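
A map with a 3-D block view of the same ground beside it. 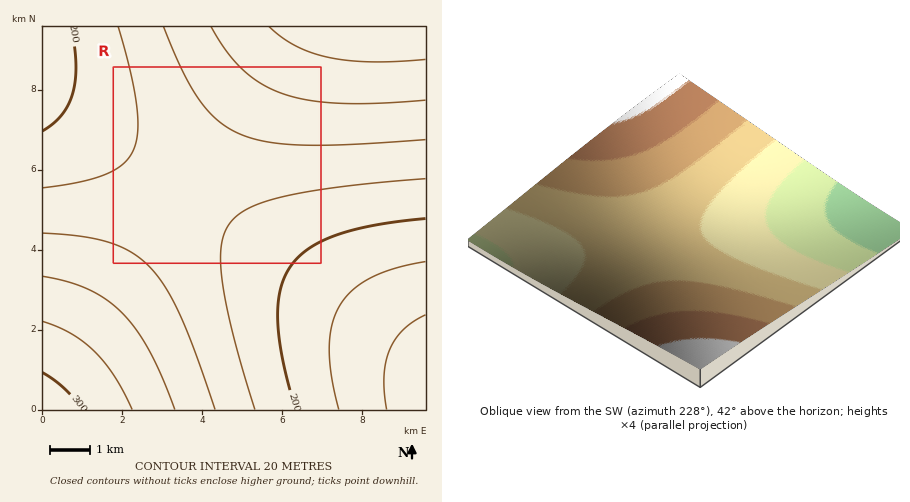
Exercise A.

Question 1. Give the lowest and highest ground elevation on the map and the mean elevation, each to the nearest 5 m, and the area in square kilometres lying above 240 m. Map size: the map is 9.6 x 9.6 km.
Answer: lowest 145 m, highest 310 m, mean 230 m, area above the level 31.6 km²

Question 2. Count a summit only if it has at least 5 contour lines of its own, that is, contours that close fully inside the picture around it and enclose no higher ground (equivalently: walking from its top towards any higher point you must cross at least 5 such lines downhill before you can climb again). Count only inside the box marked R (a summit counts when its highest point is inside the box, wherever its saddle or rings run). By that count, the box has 0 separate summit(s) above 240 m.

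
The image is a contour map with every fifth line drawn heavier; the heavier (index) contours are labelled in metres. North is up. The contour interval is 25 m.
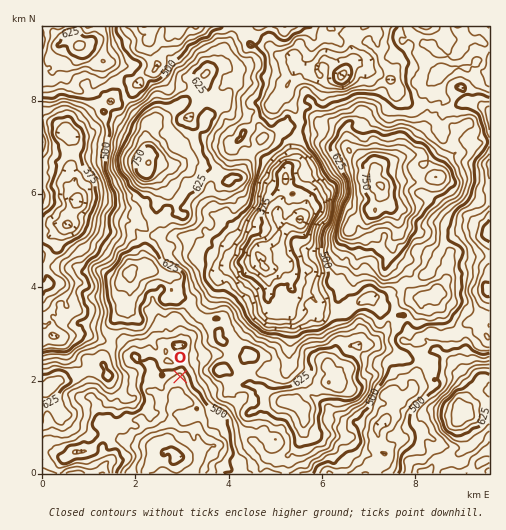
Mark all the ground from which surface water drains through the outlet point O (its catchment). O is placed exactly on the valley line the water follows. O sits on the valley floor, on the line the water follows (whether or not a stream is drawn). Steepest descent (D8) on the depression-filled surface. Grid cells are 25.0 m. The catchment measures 3.011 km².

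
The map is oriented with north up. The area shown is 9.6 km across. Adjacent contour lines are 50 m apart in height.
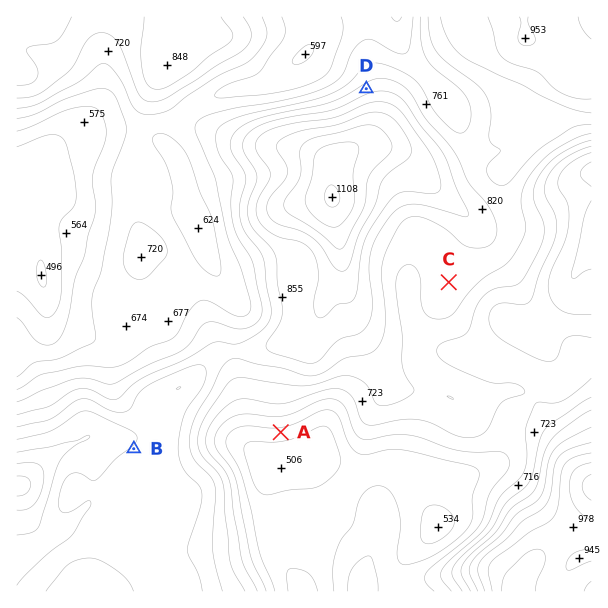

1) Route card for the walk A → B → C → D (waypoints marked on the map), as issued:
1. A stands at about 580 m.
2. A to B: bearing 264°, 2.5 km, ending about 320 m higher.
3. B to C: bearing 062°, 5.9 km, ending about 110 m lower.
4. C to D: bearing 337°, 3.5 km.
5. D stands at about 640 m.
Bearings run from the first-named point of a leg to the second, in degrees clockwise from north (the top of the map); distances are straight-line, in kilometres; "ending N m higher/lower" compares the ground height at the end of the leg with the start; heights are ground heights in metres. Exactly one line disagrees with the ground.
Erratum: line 5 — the height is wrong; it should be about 820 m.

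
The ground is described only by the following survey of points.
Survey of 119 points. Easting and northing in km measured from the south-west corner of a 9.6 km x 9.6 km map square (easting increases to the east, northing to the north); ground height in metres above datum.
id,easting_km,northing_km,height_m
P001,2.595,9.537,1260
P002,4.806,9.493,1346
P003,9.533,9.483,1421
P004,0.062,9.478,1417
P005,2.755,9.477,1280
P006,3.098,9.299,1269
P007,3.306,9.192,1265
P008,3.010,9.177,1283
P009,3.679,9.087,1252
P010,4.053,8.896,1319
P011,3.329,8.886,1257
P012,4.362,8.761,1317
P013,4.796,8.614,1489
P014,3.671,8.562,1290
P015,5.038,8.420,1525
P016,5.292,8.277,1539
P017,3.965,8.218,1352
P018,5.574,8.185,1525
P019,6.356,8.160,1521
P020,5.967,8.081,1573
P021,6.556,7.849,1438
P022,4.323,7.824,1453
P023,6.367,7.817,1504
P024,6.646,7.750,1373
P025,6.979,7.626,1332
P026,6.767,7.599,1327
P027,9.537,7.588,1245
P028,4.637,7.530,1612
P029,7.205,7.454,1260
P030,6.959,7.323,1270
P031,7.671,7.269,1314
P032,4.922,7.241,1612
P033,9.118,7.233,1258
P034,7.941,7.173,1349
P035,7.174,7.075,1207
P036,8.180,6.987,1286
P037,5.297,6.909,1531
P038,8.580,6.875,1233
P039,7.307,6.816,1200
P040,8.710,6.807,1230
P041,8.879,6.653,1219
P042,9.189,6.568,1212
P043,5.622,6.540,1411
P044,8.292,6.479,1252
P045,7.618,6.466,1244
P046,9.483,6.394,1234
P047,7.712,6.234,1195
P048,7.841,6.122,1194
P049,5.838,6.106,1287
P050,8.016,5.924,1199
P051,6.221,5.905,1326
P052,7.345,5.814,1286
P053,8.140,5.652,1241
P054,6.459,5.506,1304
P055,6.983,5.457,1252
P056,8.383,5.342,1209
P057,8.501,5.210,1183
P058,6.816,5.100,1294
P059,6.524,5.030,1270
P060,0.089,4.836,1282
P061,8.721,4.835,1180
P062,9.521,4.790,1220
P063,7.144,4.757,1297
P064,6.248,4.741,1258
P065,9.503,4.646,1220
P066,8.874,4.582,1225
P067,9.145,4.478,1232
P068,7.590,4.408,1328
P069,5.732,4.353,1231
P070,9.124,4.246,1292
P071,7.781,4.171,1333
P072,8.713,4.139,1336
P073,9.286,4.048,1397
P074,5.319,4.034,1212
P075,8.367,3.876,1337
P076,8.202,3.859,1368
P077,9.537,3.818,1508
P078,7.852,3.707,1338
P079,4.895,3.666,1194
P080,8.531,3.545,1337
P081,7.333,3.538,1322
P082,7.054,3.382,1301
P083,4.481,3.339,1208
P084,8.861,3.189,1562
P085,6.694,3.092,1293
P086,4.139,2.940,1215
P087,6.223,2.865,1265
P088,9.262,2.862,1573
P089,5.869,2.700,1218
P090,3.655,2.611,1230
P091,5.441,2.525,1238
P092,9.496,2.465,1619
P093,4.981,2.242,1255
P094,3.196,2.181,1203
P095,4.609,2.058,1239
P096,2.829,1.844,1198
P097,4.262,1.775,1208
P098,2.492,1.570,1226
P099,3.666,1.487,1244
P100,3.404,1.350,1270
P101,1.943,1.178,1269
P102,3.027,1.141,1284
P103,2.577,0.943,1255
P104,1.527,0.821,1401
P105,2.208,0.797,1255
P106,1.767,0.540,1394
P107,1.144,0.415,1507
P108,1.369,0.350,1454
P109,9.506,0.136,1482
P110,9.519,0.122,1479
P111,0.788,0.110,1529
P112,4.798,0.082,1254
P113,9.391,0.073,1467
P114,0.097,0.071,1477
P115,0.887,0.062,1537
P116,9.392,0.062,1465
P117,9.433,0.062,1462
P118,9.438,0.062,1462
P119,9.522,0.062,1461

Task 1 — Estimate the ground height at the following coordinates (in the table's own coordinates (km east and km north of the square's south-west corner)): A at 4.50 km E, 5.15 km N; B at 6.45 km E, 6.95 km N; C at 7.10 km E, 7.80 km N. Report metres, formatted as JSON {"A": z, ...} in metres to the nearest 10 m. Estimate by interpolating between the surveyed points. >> {"A": 1480, "B": 1260, "C": 1340}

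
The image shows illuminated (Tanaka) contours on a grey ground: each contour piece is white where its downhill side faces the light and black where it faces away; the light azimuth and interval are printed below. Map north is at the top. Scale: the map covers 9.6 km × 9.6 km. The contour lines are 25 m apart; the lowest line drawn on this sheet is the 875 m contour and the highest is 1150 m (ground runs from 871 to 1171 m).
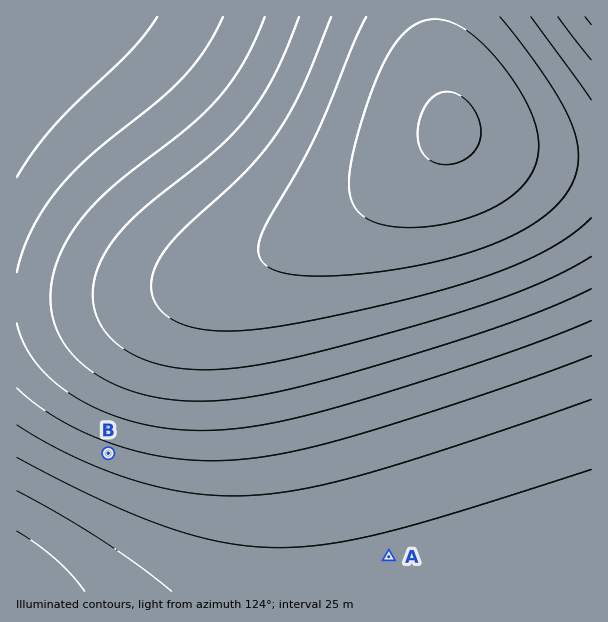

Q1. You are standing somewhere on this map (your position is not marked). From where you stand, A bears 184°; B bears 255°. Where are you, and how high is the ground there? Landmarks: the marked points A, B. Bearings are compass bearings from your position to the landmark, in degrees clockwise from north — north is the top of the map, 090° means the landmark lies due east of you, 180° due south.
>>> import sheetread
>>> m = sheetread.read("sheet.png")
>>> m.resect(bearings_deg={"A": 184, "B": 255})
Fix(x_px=401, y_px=375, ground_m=1015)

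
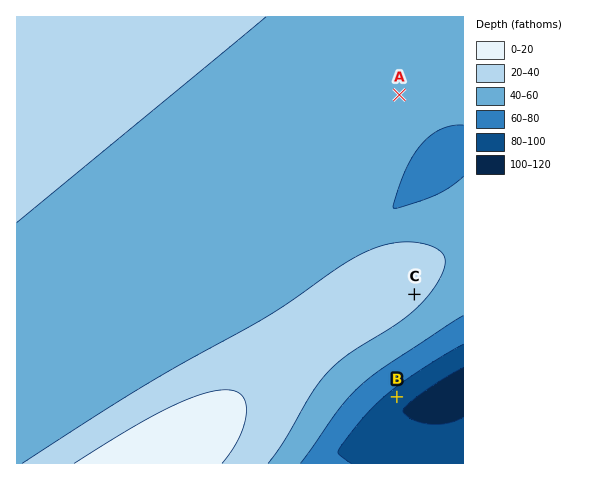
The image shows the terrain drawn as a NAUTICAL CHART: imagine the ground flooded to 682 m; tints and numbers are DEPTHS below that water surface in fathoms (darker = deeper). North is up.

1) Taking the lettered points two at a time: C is above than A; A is above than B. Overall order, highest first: C A B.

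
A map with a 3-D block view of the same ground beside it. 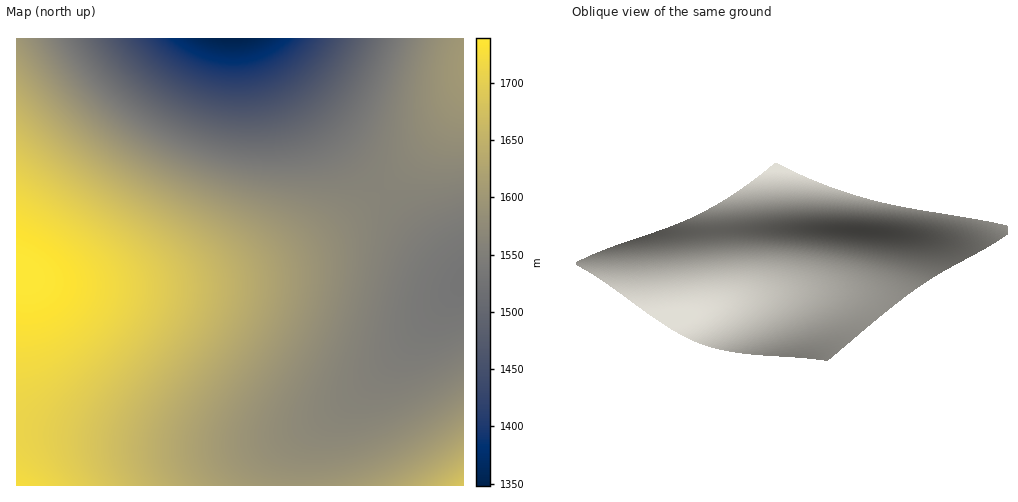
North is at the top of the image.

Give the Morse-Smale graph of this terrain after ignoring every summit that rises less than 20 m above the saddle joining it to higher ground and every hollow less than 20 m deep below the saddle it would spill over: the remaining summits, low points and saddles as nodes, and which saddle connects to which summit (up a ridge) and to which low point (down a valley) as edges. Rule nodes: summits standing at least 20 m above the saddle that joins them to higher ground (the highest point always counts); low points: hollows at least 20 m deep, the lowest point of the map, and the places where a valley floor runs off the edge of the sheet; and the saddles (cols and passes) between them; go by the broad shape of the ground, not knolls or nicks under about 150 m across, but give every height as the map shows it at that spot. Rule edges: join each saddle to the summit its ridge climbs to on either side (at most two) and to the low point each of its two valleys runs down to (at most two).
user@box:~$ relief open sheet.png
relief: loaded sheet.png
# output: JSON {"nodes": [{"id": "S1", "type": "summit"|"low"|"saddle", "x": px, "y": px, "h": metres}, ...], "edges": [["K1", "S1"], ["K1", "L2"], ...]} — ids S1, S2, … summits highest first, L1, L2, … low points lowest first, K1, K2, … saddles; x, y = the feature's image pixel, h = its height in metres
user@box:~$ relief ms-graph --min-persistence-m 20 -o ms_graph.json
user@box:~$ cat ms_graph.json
{"nodes": [
{"id": "S1", "type": "summit", "x": 24, "y": 274, "h": 1739},
{"id": "S2", "type": "summit", "x": 463, "y": 485, "h": 1686},
{"id": "S3", "type": "summit", "x": 463, "y": 64, "h": 1603},
{"id": "L1", "type": "low", "x": 231, "y": 39, "h": 1348},
{"id": "L2", "type": "low", "x": 461, "y": 281, "h": 1532},
{"id": "K1", "type": "saddle", "x": 298, "y": 485, "h": 1598},
{"id": "K2", "type": "saddle", "x": 382, "y": 191, "h": 1562}],
"edges": [["K1", "S1"], ["K1", "S2"], ["K1", "L2"], ["K2", "S1"], ["K2", "S3"], ["K2", "L1"], ["K2", "L2"]]}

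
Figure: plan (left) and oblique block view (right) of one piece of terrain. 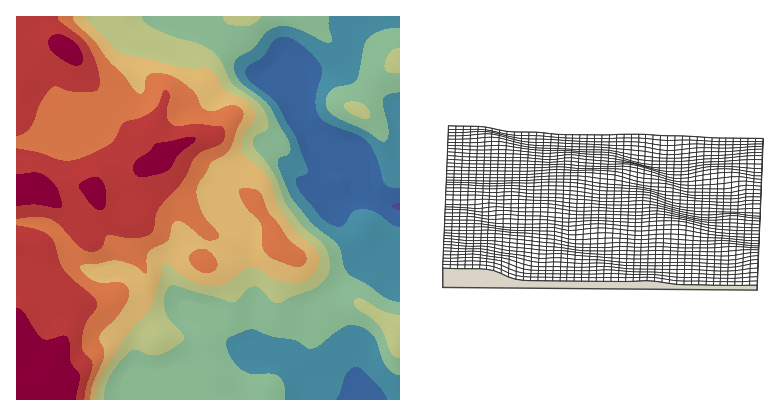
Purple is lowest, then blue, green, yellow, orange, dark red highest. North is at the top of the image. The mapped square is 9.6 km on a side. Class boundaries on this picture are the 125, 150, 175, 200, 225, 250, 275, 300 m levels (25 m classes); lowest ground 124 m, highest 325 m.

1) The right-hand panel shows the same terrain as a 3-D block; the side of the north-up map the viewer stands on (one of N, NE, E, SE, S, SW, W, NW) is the S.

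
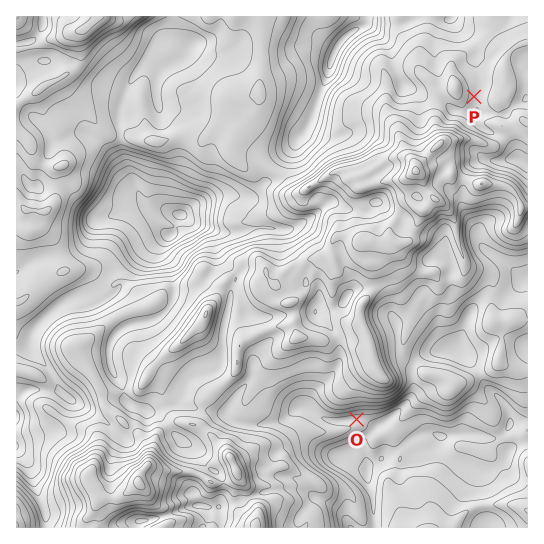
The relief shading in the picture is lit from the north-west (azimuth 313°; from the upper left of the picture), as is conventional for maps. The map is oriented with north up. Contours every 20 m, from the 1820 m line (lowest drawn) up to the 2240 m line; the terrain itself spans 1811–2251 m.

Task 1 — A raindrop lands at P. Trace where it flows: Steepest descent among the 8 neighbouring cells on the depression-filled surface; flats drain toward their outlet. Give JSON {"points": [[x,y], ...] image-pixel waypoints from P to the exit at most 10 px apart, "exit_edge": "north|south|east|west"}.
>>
{"points": [[474, 97], [479, 89], [479, 78], [477, 67], [475, 57], [473, 46], [462, 35], [454, 25], [453, 17]], "exit_edge": "north"}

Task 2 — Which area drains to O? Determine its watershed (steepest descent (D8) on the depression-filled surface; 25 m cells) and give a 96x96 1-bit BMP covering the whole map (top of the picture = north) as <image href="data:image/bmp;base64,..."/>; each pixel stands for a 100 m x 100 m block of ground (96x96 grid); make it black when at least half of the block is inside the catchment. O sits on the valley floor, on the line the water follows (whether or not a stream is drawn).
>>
<image width="96" height="96" href="data:image/bmp;base64,Qk2+BAAAAAAAAD4AAAAoAAAAYAAAAGAAAAABAAEAAAAAAIAEAAATCwAAEwsAAAIAAAAAAAAA////AAAAAAAAAAAAAAAAAAAAAAAAAAAAAAAAAAAAAAAAAAAAAAAAAAAAAAAAAAAAAAAAAAAAAAAAAAAAAAAAAAAAAAAAAAAAAAAAAAAAAAAAAAAAAAAAAAAAAAAAAAAAAAAAAAAAAAAAAAAAAAAAAAAAAAAAAAAAAAAAAAAAAAAAAAAAAAAAAAAAAAAAAAAAAAAAAAAAAAAAAAAAAEAAAAAAAAAAAAAAAOAAAAAAAAAAAAAAAfAAAAAAAAAAAAAAA/wAAAAAAAAAAAAAB//gAAAAAAAAAAAAD//wAAAAAAAAAAAAH////AAAAAAAAAAAP////wAAAAAAAAAAH////wAAAAAAAAAAH////wAAAAAAAAAAH////wAAAAAAAAAAH////wAAAAAAAAAAD////wAAAAAAAAAAB////wAAAAAAAAAAA////wAAAAAAAAAAAf///4AAAAAAAAAAAH///8AAAAAAAAAAAH///+AAAAAAAAAAAH///+AAAAAAAAAAAH///+AAAAAAAAAAAH///+AAAAAAAAAAAD///+AAAAAAAAAAAD///8AAAAAAAAAAAB///8AAAAAAAAAAAAf//8AAAAAAAAAAAAD//4AAAAAAAAAAAAAP/4AAAAAAAAAAAAAP/4AAAAAAAAAAAAAP/4AAAAAAAAAAAAAP/4AAAAAAAAAAAAA//4AAAAAAAAAAAAA//8AAAAAAAAAAAAB//+AAAAAAAAAAAAB//+AAAAAAAAAAAAB//+AAAAAAAAAAAAA//+AAAAAAAAAAAAAf/+AAAAAAAAAAAAAD/8AAAAAAAAAAAAAB/4AAAAAAAAAAAAAAH4AAAAAAAAAAAAAAH4AAAAAAAAAAAAAAH4AAAAAAAAAAAAAADgAAAAAAAAAAAAAAAAAAAAAAAAAAAAAAAAAAAAAAAAAAAAAAAAAAAAAAAAAAAAAAAAAAAAAAAAAAAAAAAAAAAAAAAAAAAAAAAAAAAAAAAAAAAAAAAAAAAAAAAAAAAAAAAAAAAAAAAAAAAAAAAAAAAAAAAAAAAAAAAAAAAAAAAAAAAAAAAAAAAAAAAAAAAAAAAAAAAAAAAAAAAAAAAAAAAAAAAAAAAAAAAAAAAAAAAAAAAAAAAAAAAAAAAAAAAAAAAAAAAAAAAAAAAAAAAAAAAAAAAAAAAAAAAAAAAAAAAAAAAAAAAAAAAAAAAAAAAAAAAAAAAAAAAAAAAAAAAAAAAAAAAAAAAAAAAAAAAAAAAAAAAAAAAAAAAAAAAAAAAAAAAAAAAAAAAAAAAAAAAAAAAAAAAAAAAAAAAAAAAAAAAAAAAAAAAAAAAAAAAAAAAAAAAAAAAAAAAAAAAAAAAAAAAAAAAAAAAAAAAAAAAAAAAAAAAAAAAAAAAAAAAAAAAAAAAAAAAAAAAAAAAAAAAAAAAAAAAAAAAAAAAAAAAAAAAAAAAAAAAAAAAAAAAAAAAAAAAAAAAAAAAAAAAAAAAAAAAAAAAAAAAAAAAAAAAAAAAAAAAAAAAAAAAAAAAAAAAAAAAAAAAAAAAAAAAAAAAAAAAAA="/>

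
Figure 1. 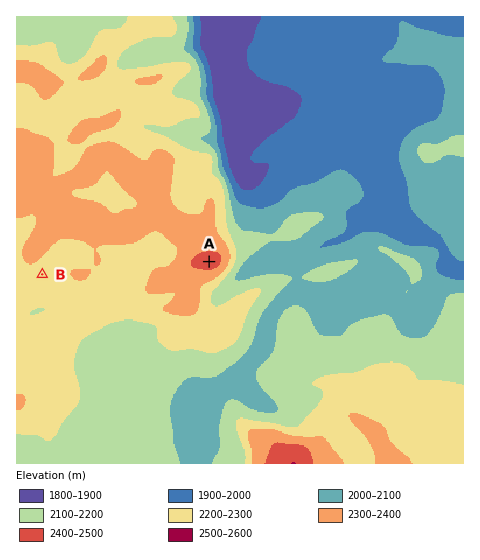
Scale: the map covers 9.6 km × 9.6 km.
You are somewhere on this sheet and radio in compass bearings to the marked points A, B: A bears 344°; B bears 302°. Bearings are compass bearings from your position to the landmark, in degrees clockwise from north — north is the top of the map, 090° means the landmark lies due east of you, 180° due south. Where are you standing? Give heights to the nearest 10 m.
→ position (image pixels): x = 250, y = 404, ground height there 2090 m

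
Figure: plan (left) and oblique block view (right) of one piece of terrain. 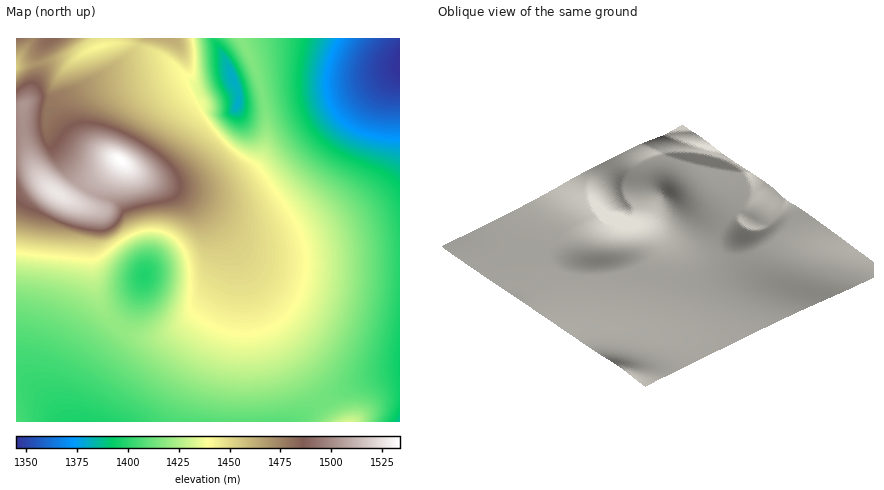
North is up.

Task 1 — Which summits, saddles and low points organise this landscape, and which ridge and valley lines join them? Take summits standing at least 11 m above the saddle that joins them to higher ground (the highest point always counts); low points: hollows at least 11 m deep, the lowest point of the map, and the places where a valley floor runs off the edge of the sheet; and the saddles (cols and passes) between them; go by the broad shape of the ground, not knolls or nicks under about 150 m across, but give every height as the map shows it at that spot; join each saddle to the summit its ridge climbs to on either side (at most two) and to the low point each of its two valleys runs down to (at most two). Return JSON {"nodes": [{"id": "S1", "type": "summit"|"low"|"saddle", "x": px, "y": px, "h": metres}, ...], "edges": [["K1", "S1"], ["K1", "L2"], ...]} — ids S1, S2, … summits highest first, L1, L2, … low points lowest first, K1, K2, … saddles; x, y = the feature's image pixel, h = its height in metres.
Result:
{"nodes": [
{"id": "S1", "type": "summit", "x": 120, "y": 160, "h": 1534},
{"id": "S2", "type": "summit", "x": 58, "y": 194, "h": 1526},
{"id": "S3", "type": "summit", "x": 348, "y": 422, "h": 1432},
{"id": "L1", "type": "low", "x": 398, "y": 64, "h": 1345},
{"id": "L2", "type": "low", "x": 238, "y": 104, "h": 1380},
{"id": "L3", "type": "low", "x": 400, "y": 422, "h": 1387},
{"id": "L4", "type": "low", "x": 80, "y": 420, "h": 1397},
{"id": "L5", "type": "low", "x": 144, "y": 276, "h": 1398},
{"id": "L6", "type": "low", "x": 102, "y": 54, "h": 1448},
{"id": "K1", "type": "saddle", "x": 88, "y": 188, "h": 1509},
{"id": "K2", "type": "saddle", "x": 24, "y": 126, "h": 1501},
{"id": "K3", "type": "saddle", "x": 118, "y": 326, "h": 1420},
{"id": "K4", "type": "saddle", "x": 262, "y": 92, "h": 1415},
{"id": "K5", "type": "saddle", "x": 322, "y": 402, "h": 1413}],
"edges": [["K1", "S1"], ["K1", "S2"], ["K1", "L5"], ["K2", "S1"], ["K2", "S2"], ["K2", "L6"], ["K3", "S1"], ["K3", "S2"], ["K3", "L4"], ["K3", "L5"], ["K4", "S1"], ["K4", "L1"], ["K4", "L2"], ["K5", "S1"], ["K5", "S3"], ["K5", "L3"], ["K5", "L4"]]}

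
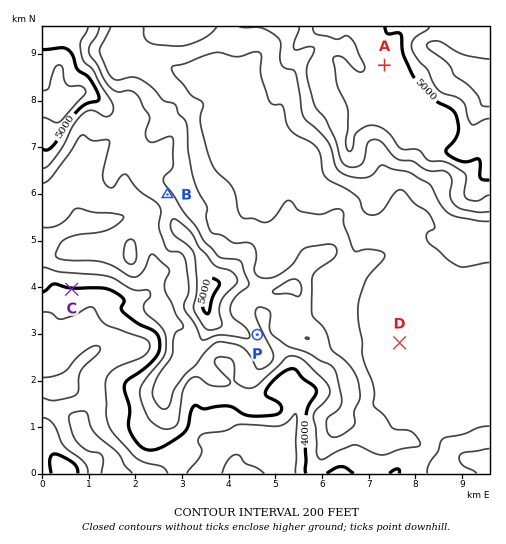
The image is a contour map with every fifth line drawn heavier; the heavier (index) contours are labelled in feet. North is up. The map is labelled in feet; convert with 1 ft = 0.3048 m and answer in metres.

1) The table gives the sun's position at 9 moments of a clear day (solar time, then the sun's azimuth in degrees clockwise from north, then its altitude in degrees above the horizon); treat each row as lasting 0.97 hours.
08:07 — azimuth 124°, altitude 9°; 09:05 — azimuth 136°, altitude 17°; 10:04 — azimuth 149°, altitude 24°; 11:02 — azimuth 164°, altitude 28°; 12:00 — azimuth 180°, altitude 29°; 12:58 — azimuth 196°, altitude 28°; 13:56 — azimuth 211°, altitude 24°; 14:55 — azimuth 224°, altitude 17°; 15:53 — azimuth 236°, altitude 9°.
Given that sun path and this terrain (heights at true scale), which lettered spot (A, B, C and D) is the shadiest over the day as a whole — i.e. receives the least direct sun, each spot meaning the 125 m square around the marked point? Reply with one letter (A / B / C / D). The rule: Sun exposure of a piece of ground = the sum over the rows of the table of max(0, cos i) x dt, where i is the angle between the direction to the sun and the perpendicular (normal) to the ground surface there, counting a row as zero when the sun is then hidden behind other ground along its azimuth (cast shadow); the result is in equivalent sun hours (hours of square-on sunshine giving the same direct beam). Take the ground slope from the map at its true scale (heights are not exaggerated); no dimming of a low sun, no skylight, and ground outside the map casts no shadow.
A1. B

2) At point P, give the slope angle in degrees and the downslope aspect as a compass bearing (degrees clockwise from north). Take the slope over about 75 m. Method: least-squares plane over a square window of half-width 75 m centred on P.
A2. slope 13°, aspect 64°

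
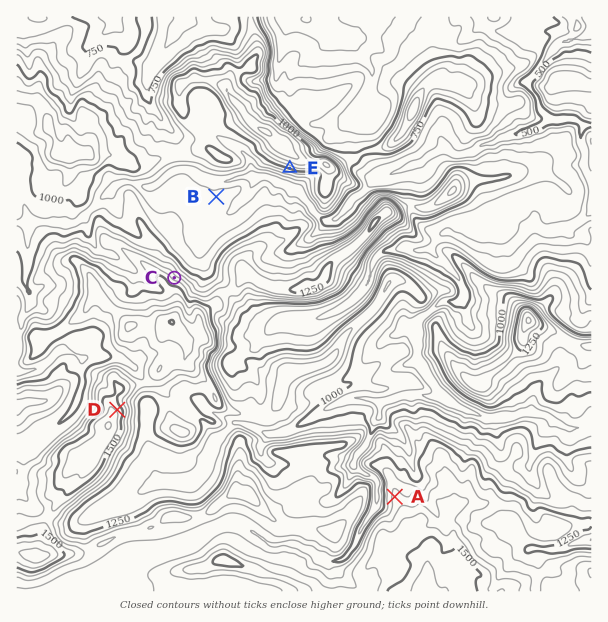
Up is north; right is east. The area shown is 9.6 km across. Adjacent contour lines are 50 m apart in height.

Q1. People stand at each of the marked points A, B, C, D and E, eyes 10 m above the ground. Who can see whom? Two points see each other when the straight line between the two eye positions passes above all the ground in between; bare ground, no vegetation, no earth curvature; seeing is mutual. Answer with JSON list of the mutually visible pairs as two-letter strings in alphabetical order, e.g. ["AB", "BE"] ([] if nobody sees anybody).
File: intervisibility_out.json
["AD", "BC", "BE", "CE"]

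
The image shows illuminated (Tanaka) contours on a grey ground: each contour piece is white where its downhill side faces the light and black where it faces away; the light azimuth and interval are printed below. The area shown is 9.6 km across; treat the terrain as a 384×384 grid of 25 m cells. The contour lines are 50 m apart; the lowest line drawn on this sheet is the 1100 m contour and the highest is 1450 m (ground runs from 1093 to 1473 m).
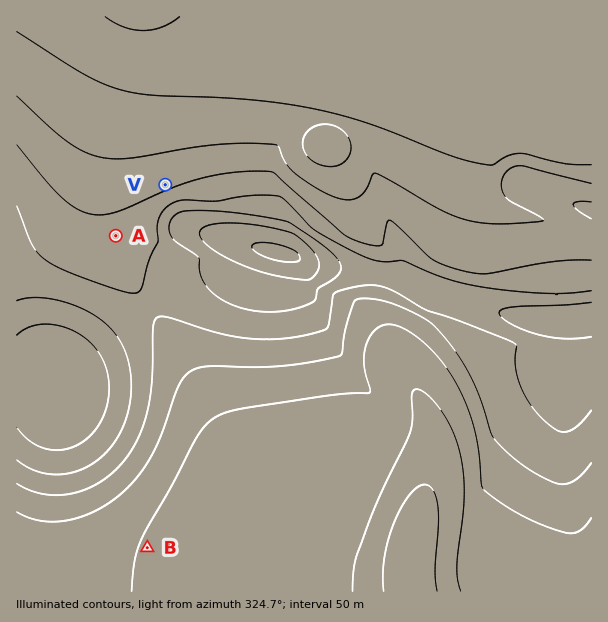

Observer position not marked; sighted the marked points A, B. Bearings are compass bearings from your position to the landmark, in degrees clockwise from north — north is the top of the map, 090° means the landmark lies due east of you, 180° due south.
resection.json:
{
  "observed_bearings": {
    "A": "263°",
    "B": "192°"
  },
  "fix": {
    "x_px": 216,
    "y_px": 223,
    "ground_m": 1150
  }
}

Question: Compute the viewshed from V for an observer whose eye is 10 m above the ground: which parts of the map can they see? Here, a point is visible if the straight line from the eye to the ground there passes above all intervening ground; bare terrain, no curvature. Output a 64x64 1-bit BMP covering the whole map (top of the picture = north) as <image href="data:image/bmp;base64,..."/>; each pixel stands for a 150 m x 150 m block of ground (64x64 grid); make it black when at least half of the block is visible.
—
<image width="64" height="64" href="data:image/bmp;base64,Qk0+AgAAAAAAAD4AAAAoAAAAQAAAAEAAAAABAAEAAAAAAAACAAATCwAAEwsAAAIAAAAAAAAA////AAAAAAAAAAAAAeAAAAAAAAAB4AAAAAAAAAHgAAA/4AAAAeAAAP/8AAAB4AAA//4AAAHwAAD//4AAAfAAAP//wAAA8AAA///gAAD4AAD///AAAPgAAP//+AAA+AAA///8AAB8AAD///8AAHwAAP////+AfAAA//////h8AAD//////j4AAMD/////PgAAAD/////+AAAAH/////wAAAAP/////AAAAA/////4AAAAB/////gAAAAH////8AAAAAP////wAAAAA/////AAAAAD////8AABAAP////wAAcAA/////AA/wAD////4A//AAP////g/wAAB////+PwAAAH////8+AAAAf////jwAAAD////8OAAAAf////wYAAAD////+BgAAAP////wHAAAB/////AMAAAH////4AwAAAf8Af/gAAAAB/AB/8AAAAAD8AP/wAAAAAPwD/+AAAAAA/B//wAAAAAB////AAAAAAH///4AAAAAAP///gAAAAAAf//8AAAAAAA///wAAAAAAB///AAAAAAAD//4AAAAAAAD//gAAAAAAAB/+AAAAAAAAA/+AAAAAAAAAAAAAAAAAAAAAAAAAAAAAAAAAAAAAAAAAAAAAAAAAAAAAAAAAAAAAAAAAAAAAAAAAAAAAAAAAAAAAAAAAAAAAAAAAAAAAAAAAAAAAAAA=="/>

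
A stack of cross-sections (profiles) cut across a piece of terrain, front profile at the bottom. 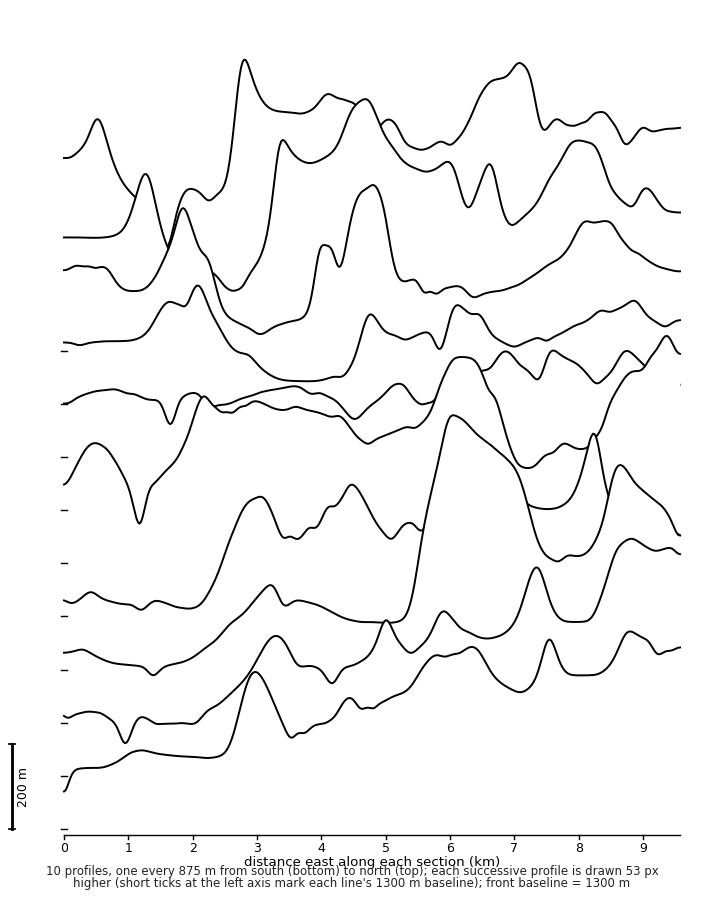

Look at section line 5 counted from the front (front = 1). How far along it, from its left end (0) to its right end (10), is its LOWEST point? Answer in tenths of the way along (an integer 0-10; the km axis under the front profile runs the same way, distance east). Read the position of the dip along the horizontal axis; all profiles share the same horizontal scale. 1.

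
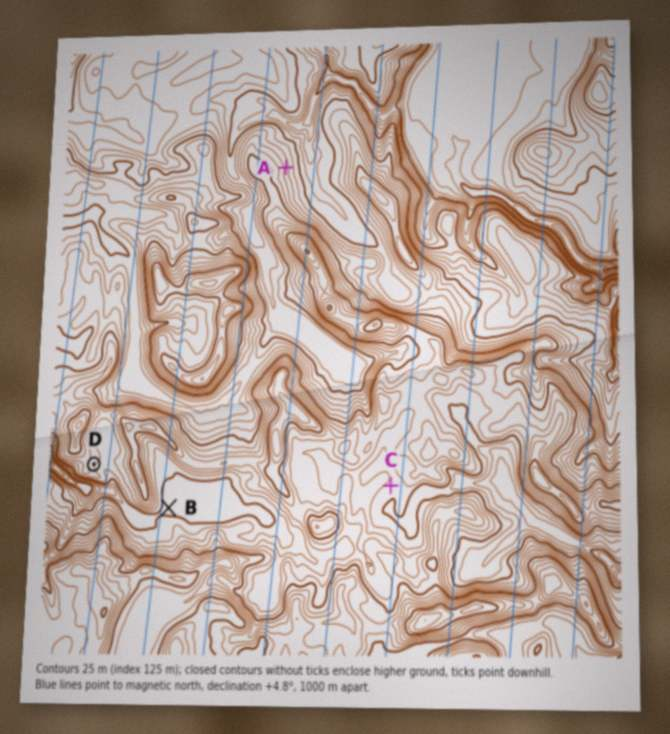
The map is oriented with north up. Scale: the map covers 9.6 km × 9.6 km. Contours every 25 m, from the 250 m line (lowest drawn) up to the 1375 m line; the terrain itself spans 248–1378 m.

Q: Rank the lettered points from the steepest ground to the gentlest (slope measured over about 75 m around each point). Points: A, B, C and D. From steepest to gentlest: A D C B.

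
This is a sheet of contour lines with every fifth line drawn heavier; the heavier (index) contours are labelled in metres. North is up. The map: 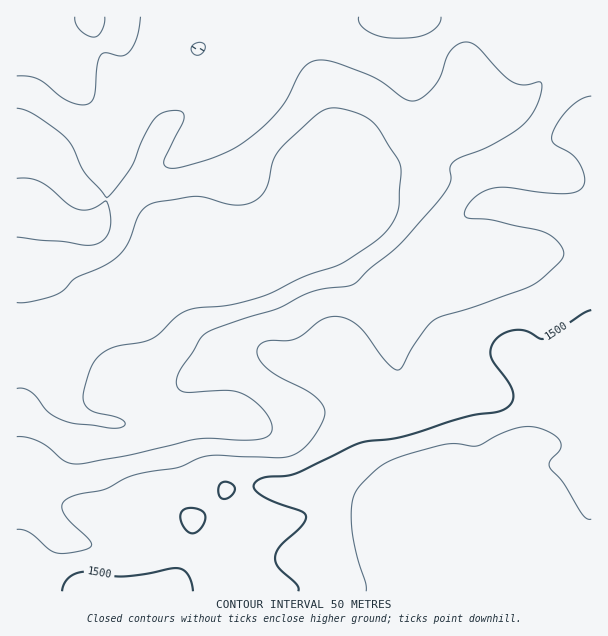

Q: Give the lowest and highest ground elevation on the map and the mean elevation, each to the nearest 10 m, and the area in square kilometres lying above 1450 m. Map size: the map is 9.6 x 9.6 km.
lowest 1320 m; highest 1590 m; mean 1430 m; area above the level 34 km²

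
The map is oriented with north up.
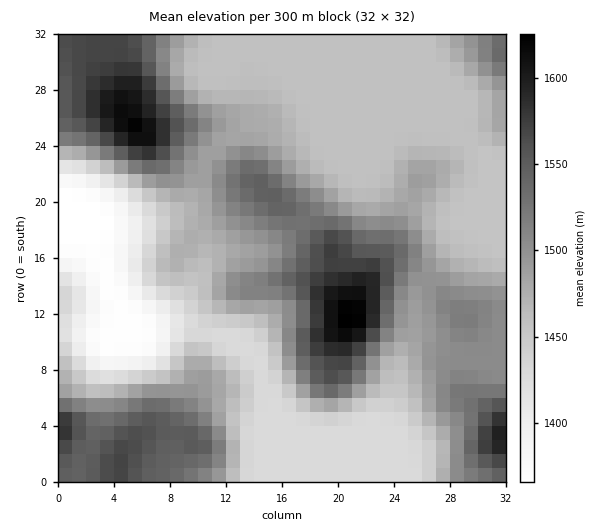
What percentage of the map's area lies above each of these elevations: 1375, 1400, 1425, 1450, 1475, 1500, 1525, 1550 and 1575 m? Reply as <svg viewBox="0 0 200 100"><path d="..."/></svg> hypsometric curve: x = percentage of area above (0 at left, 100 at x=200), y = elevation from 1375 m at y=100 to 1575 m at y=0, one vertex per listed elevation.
<svg viewBox="0 0 200 100"><path d="M192 100l-6-12-5-13-24-13-56-12-30-12-23-13-19-13-17-12"/></svg>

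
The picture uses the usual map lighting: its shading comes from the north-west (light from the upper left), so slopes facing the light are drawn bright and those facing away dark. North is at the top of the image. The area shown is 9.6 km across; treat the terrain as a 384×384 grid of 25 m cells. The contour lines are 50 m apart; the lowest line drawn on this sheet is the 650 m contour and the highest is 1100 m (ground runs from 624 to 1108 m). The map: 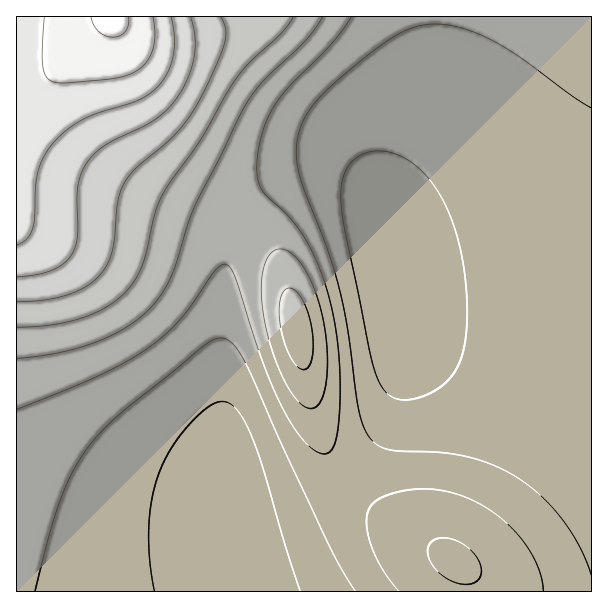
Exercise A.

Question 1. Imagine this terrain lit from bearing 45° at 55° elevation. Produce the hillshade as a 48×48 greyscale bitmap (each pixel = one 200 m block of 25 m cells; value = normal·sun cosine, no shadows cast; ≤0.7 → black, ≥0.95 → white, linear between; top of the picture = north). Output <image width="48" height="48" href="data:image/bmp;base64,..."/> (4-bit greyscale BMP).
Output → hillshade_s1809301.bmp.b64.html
<image width="48" height="48" href="data:image/bmp;base64,Qk32BAAAAAAAAHYAAAAoAAAAMAAAADAAAAABAAQAAAAAAIAEAAATCwAAEwsAABAAAAAAAAAAAAAAABEREQAiIiIAMzMzAERERABVVVUAZmZmAHd3dwCIiIgAmZmZAKqqqgC7u7sAzMzMAN3d3QDu7u4A////AHiIiIiIiIiIh3d2ZlVUREREVWZ4iJmZmYiIiIiIiIiIh3d2ZlVERERFVmd4iZmZmYiIiIiIiIiIh3d2ZVVEREVVZniJmZmZmXiIiIiIiIiId3dmVVRERVVmd4iZmZmZmXiIiIiIiIiId3dmVURFVVZneImZqqmZmXiIiIiIiIiId3ZlVERVVmZ3iJmaqqmZmXeIiIiIiIiHd3ZlVERVZneIiZmqqpmZmHeIiIiIiIiHd3ZlREVWd3iImZqqqZmZiHd4iIiIiIiHd3ZVREVneIiJmZqqmZmYiHd3iIiIiIh3d2ZUM0VniJmZmZmZmZiIiHd3d4iIiIh3d2ZUM0V4mZmZmZmZmYiIiHd3d3d3d3d3d2VDI0Z5mZmZmZmZiIiIh3d3d3d3d3d3d2VCIkaJqpmZmZiIiIiHd3d3d3d3d3d3dmQyEkeaqpmYiIiIiId3d3d3d3d3d3d3dlQhEkeaqpmIiIiIh3d3d2Znd3d3d3d3dlMQAlirupmIiIh3d3d3d2ZmZmZ3d3d3dlMQAmmrupiIh3d3d3d3d2ZmZmZmd3d3ZkIAA2m7upiHd3d3d3d3d2ZmZmZmZ3d3ZUIABHq8upiHd3d3d3d3d1VVVWZmZnd3ZUEAFYvMuph3d3d3d3d3d1VVVVZmZnd3ZTEAJqzMuph3d3d3d3d3d0VVVVZmZ3d3ZTEAN6zcuoh3d3d3d3d3d0RFVVZmZ3d3ZTEBSL3cuYd3d3d3d3d3d0RFVWZmd3d3dUISac3cuYd3d3d3d3d3d0RFVmZ3d4iHdkMkes3cqYd3d2d3d3d3d0RVZmd3iIiIdkM1i93cqYd3ZmZ3d3d3d1VWZ3eIiIiIdlRGm93LqHd3ZmZnd3d3d1Vnd4iIiIiIdlVXrN3LmHd2ZmZmd3d3d2Z3iIiZmZiId2ZorMy6mHd2ZmZmd3d3d3eIiZmZmZiIh2Z4rMy6mHd2ZmZmd3d3d4iJmZmZmYiIh3eJq8uph3dmZmZmd3d3d4iZmZmZiIiIh3eJq7uph3dmZmZmZ3d3d4mZmZmIiIiIiIiJq6qYh3dmZmZmZ3d3d4mZmYiIiIiIiIiZqqmYd3dmZmZmZ3d3d4iIiIiHd3iIiIiZqpmId3ZmZmZmZ3d3d4iIiId3d3eIiIiZmZiHd3ZmZmZmZ3d3d4iId3d2Z3d4iIiZmZiHd3ZmZmZmZ3d3d3d3d3ZmZnd4iIiZmYh3d3ZmZmZmZ3d3d3d3dmZmZnd4iIiIiIh3d3ZmZmZmd3d3d3d3ZmVVZneIiIiIiId3d3dmZmZmd3d3d3dmZlVVZneIiIiIiHd3d3dmZmZmd3d3d3ZmZlVVZniIiIh3d3d3d3dmZmZnd3d3d2ZmZlVVZ4iIiHd3d3d3d3d2ZmZnd3d3d2ZmZVVWd4mZiHd3d3d3d3d3dmd3d3d3d2ZmZVVmeJmZmHd2Z3d3d3d3d3d3d3d3d2ZmVVZniaqqmId3d3d3d3d3d3d3d3d3d2ZlVWZ4mruqmYd3d3d3d3d3d3d3d3d3d2ZVVWZ4q7u6mYd3d3iId3d3d3d3d3d3dw=="/>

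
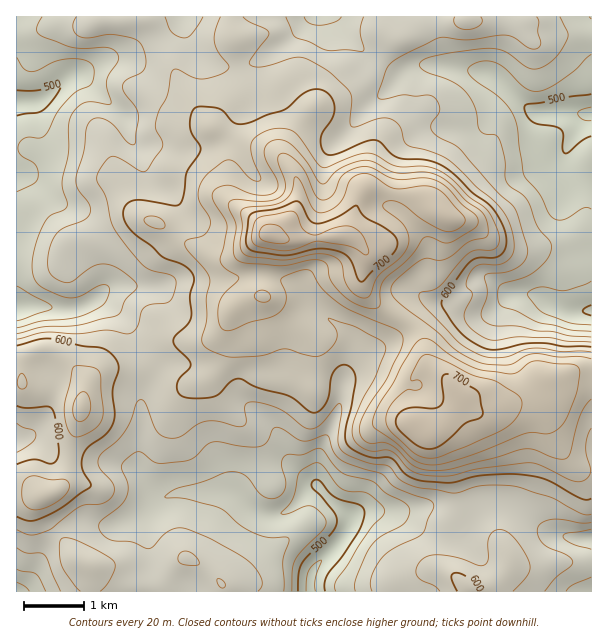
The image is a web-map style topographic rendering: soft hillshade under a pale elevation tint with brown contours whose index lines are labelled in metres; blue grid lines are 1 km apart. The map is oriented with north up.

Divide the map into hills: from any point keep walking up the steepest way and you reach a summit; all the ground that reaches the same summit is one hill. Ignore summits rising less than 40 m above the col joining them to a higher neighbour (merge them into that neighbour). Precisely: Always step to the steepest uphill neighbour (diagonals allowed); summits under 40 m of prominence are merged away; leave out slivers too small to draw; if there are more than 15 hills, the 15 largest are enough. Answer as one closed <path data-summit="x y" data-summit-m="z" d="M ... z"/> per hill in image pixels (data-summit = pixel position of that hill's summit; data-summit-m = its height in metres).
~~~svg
<path data-summit="269 234" data-summit-m="748" d="M591 16l-575 1 0 289 22 0 16 2 21 0 23-10 10 6 14 13 12 27 14 19 3 9-3 14-8 16 2 24-3 15 0 30 12 21 5 7 4 1-22 17-24 9-34-3-20 7-12 13-16 35-11 14 571-1-1-53-21 0-18-4-28-20-12-6-14-3-9 1-7 5-21 24-15 1-18-4-36-20-29-1-13 6-5-6-15-11-14-17 3-30 19-43 6-35 22-21 32-18 27-32 28-2 6-2 8 0 15 8 9 2 9-4 12-11 16-1 12 2 17 11 15 5 20-3z"/><path data-summit="428 432" data-summit-m="712" d="M528 294l-16 1-12 11-9 4-9-2-15-8-8 0-6 2-25 0-13 12-7 12-10 10-32 18-18 17-6 13-4 26-16 34-4 15-2 24 14 17 15 11 5 6 13-6 29 1 36 20 18 4 15-1 21-24 7-5 9-1 14 3 12 6 28 20 18 4 22-1 0-226-26-1-15-6-11-8z"/><path data-summit="81 408" data-summit-m="648" d="M98 298l-23 10-21 0-16-2-22 2 1 284 6-2 3-3 8-12 14-32 12-13 20-7 34 3 24-9 22-17-4-1-5-7-12-21 0-30 3-15-2-24 8-16 3-14-3-9-14-19-12-27-14-13z"/>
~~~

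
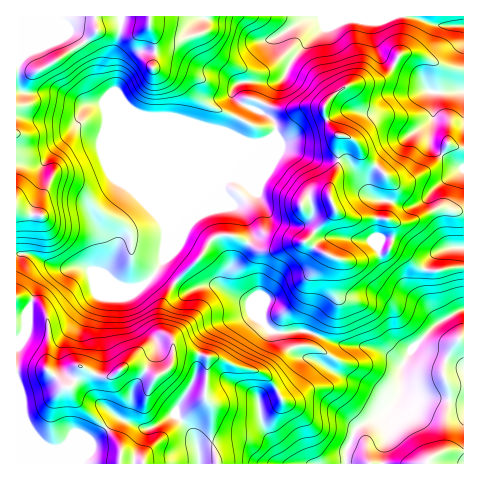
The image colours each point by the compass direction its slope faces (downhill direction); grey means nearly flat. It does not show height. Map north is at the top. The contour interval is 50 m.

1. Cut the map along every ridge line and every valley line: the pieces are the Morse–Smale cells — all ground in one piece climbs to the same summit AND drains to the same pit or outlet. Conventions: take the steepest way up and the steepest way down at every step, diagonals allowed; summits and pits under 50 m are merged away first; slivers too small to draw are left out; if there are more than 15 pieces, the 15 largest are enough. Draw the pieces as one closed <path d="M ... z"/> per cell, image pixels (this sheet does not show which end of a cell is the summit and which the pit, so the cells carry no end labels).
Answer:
<path d="M176 283l-9 12-6 14 0 20 11 11 2 4-2 18-4 8-11 6-13-8-18-2-15 10-10 0-20-9-5 12-7 8-5 0-18-18 3-42-5-19-10-7-12-4-6 1 1 166 329 0 0-13 10-21 4-4 26-13 12-14 4-14 1-22-15-10-16-6-35-3-31-13-33 1-9-7-14-23-18-7-15-9-15 0-15 4z"/><path d="M57 92l-41 0 0 161 17 2 26 13 23-1 26 10 15 10 17 0 13-10 10-15 15-35 84-84-14-1-20-9-60-3-64-26-21 0z"/><path d="M344 161l-6 0 0 6-8 20 0 10 4 14-28 30-32 9-12 0-23-12-7-3-14 0-9 8-6 12-28 28 12 7 15-4 15 0 15 9 18 7 14 23 9 7 33-1 31 13 35 3 16 6 12 9 4 0 8-13 30-28-6-5-7-12-5-16 0-15 5-13 8-7 15-6 12 1 0-37-24-4-31 15-9 2-8-3-5-3 5-26-4-14-11-12-2 1-5 11 0 14 4 6-23-33z"/><path d="M350 16l-199 0-2 10-10 6-10 0-11-3-22 2-15 14-43 26-7 1-14-2-1 21 8 2 33-1 26 12 21 0 64 26 60 3 7 3 14-28-16-12 1-9 5-5 7-1 24 1 13-3 11-22 21-22 11-9z"/><path d="M386 16l-35 0-25 10-32 31-10 20-15 10-11 23 16 10 3 20 4 9 35 11 21 1 1-22 2-4 2 0 12 5 5 5 5 10 12 11 14-16 42-31 2-27-7-3-9-13-33-17-9-12-3-23 2-3z"/><path d="M29 254l-13 1 0 42 18 4 10 7 5 19-3 42 18 18 5 0 4-4 8-16 20 9 10 0 15-10 18 2 13 8 12-7 3-7 2-18-2-4-11-11 0-20 14-26-11-9-5-7-13 16-9 5-10 0-42-20-26 0z"/><path d="M276 134l-8 9-19 46-10 10-8 4-8-11-1-9-44 44-18 39 0 4 14 12 29-27 6-12 9-8 14 0 26 14 16 1 32-9 27-27 1-7-4-10 0-10 8-20 0-6-22-1-35-11z"/><path d="M463 309l-25 14-26 26-10 16 0 20-4 14-12 14-26 13-4 4-10 21 1 13 117-1z"/><path d="M463 16l-75 0-13 5-2 3 1 16 6 14 9 8 29 14 9 13 7 3 0 24-4 15 0 14 9 9 22 14 3-1z"/><path d="M432 120l-42 30-14 16 14 16 2 10-5 26 5 3 8 3 9-2 31-15 13 4 11-1 0-42-10-4-23-17-1-16z"/><path d="M150 16l-133 0-1 53 15 3 7-1 43-26 15-14 22-2 11 3 10 0 10-6z"/><path d="M277 81l-38 1-6 7 0 7 16 12-14 28 13 6 14 1-39 39 0 10 8 11 4 0 14-14 19-46 8-10-2-13-16-10 11-23z"/><path d="M461 247l-9 0-15 6-8 7-3 9 0 24 8 20 6 7 24-12 0-59z"/><path d="M342 135l-2 0-2 4 0 21 6 1 7 4 19 29 0-16 5-12-11-11-5-10-5-5z"/>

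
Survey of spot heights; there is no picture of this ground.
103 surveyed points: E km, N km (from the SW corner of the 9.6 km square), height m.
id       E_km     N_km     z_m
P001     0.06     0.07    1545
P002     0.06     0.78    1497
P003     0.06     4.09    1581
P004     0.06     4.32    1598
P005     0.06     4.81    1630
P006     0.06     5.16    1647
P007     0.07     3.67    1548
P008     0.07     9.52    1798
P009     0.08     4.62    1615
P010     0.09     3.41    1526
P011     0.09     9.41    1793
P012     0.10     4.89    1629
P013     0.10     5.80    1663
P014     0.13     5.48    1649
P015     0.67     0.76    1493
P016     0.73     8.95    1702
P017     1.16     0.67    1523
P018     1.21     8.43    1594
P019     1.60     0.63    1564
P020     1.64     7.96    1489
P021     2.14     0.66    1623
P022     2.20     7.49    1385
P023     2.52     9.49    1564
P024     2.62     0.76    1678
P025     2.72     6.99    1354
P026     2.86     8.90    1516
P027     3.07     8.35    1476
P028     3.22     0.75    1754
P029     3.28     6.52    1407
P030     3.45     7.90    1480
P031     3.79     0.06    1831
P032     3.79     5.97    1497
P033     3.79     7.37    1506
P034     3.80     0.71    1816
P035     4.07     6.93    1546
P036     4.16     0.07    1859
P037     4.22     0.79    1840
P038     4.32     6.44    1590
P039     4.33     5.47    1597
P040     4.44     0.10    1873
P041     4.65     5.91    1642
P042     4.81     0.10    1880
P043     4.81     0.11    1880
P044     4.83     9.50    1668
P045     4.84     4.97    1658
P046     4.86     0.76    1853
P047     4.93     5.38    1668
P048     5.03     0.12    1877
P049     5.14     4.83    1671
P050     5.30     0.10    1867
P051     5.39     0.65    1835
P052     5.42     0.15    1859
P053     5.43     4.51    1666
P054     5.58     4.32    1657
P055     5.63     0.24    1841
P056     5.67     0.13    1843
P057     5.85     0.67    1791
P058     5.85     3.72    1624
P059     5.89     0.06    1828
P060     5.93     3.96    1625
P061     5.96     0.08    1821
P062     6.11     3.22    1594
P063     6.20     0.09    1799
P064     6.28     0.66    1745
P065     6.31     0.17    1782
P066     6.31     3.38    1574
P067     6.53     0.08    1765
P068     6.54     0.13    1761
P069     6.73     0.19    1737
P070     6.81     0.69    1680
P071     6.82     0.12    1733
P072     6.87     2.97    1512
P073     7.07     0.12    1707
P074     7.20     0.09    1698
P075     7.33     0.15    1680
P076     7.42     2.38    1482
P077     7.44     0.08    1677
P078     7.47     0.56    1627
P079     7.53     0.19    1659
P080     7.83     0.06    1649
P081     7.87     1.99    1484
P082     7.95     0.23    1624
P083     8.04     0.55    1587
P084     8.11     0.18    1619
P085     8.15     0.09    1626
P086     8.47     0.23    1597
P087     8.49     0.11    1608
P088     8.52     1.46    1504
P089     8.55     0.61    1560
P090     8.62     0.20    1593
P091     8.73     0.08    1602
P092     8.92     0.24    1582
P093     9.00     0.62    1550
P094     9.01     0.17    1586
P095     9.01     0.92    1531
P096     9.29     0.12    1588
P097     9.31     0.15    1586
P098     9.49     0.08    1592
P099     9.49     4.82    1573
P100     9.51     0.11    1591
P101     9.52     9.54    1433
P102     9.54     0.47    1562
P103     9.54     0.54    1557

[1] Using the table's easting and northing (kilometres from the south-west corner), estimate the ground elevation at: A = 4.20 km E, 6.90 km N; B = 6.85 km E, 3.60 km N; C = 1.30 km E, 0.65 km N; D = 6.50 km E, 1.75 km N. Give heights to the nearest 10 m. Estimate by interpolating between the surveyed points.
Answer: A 1570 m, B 1530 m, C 1530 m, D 1610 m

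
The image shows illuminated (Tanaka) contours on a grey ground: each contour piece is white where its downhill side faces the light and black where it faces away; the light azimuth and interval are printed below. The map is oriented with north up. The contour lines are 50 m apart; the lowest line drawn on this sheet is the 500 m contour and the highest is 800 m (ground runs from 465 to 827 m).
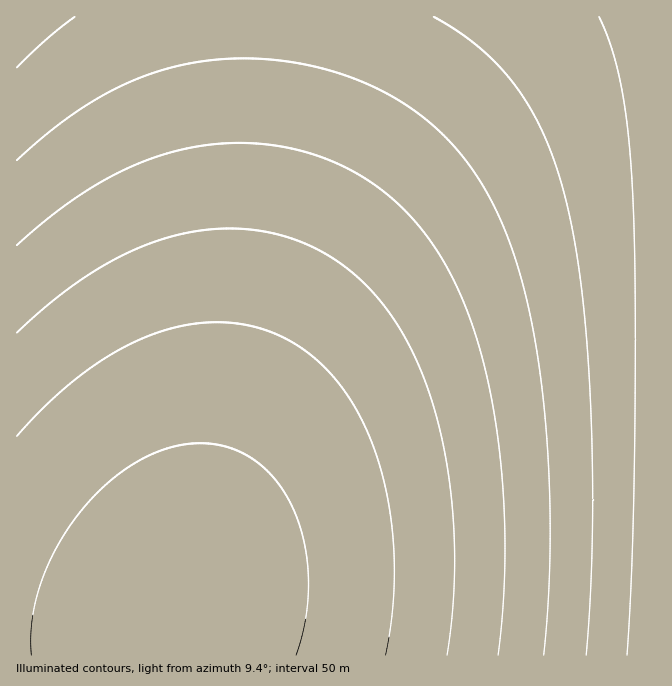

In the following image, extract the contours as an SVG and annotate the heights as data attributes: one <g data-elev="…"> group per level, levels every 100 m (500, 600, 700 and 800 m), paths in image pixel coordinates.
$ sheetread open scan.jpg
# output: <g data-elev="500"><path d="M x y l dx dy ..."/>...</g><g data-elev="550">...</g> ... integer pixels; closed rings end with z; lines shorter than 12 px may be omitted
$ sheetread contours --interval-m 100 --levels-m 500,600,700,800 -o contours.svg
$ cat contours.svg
<g data-elev="500"><path d="M627 655l5-91 3-117 0-145-2-100-4-62-7-48-10-42-13-33"/></g><g data-elev="600"><path d="M544 655l6-83-1-87-6-87-11-76-16-62-10-27-11-25-11-21-14-21-15-18-17-18-21-18-23-15-26-12-26-11-28-8-30-5-30-2-30 0-27 3-27 6-26 8-26 11-24 14-26 16-24 20-27 23"/></g><g data-elev="700"><path d="M447 655l7-58 0-62-5-60-12-55-16-48-21-43-25-34-15-16-15-12-17-11-18-10-18-7-20-6-20-3-22-2-21 2-22 3-42 12-43 22-42 28-43 38"/></g><g data-elev="800"><path d="M296 655l10-37 2-38-4-36-10-35-17-27-10-12-12-9-13-8-13-6-14-3-15-1-15 1-15 4-16 5-16 8-30 21-28 30-23 35-16 37-9 36-1 35"/></g>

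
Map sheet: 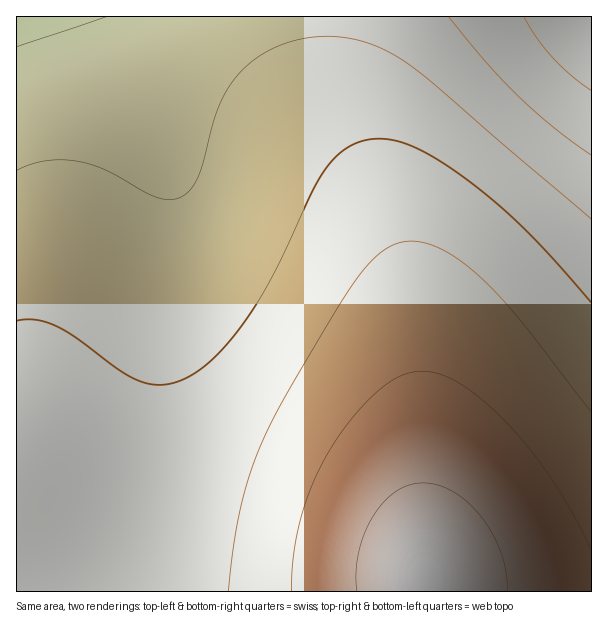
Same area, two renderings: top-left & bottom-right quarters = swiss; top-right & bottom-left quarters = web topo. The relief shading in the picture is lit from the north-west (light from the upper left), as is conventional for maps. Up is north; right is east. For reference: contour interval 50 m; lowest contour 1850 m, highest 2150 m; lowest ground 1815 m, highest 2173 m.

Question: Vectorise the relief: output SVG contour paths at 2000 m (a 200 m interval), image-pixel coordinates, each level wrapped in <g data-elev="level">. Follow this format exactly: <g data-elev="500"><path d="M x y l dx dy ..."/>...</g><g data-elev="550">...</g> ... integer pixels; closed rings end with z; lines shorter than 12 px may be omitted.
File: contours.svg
<g data-elev="2000"><path d="M591 302l-63-69-27-26-28-23-30-21-26-15-21-7-19-2-14 2-12 5-12 8-10 11-15 23-37 79-26 46-17 22-16 19-15 14-17 10-12 5-10 2-11 0-12-3-21-11-42-32-19-12-21-7-11-1-10 2"/></g>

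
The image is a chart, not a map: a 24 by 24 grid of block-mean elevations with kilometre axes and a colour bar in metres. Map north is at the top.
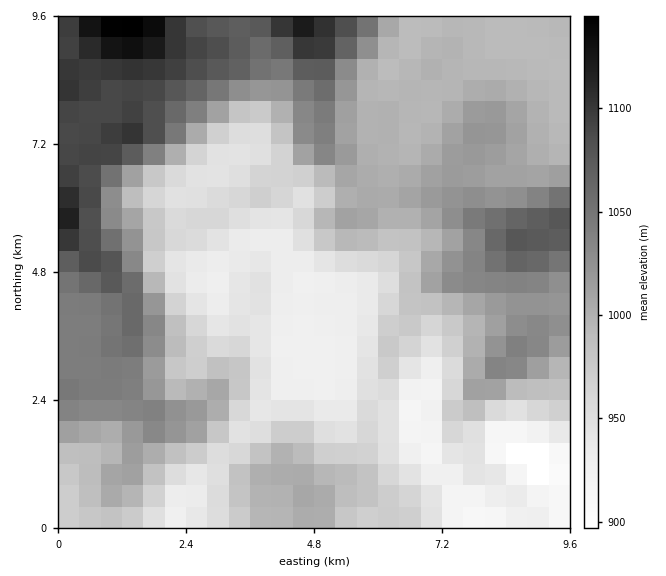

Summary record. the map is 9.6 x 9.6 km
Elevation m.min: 890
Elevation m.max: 1150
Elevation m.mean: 1000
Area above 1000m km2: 40.3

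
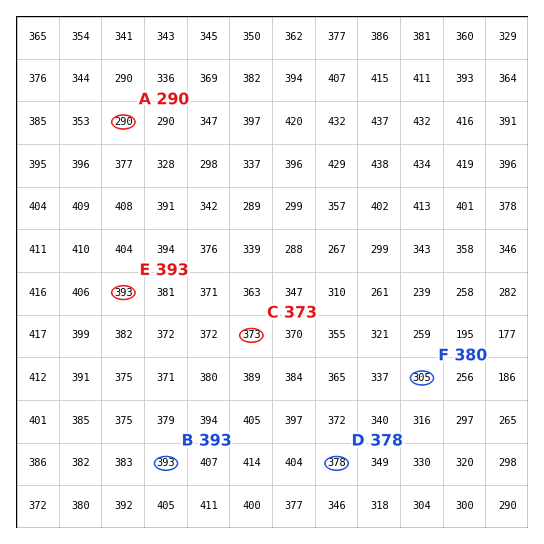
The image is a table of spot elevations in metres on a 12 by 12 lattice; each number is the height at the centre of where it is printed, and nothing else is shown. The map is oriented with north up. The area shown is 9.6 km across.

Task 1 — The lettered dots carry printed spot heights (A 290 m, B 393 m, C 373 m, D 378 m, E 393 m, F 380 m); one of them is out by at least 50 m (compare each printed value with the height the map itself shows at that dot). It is F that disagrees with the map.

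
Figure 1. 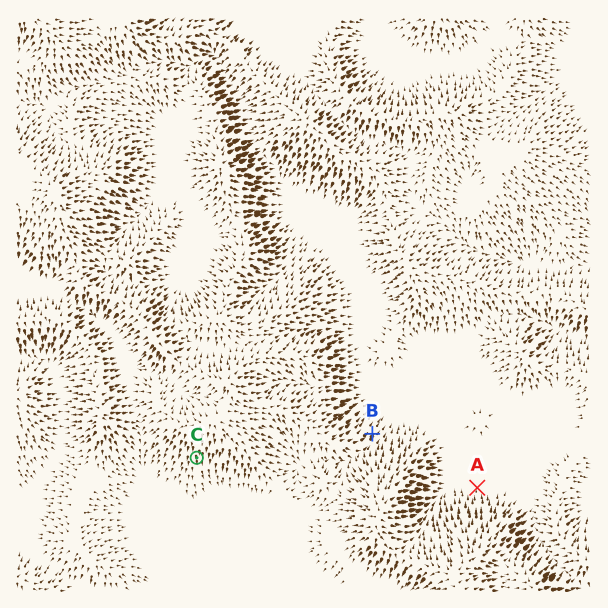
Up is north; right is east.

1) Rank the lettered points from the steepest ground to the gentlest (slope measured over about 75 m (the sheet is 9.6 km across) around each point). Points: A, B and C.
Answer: B C A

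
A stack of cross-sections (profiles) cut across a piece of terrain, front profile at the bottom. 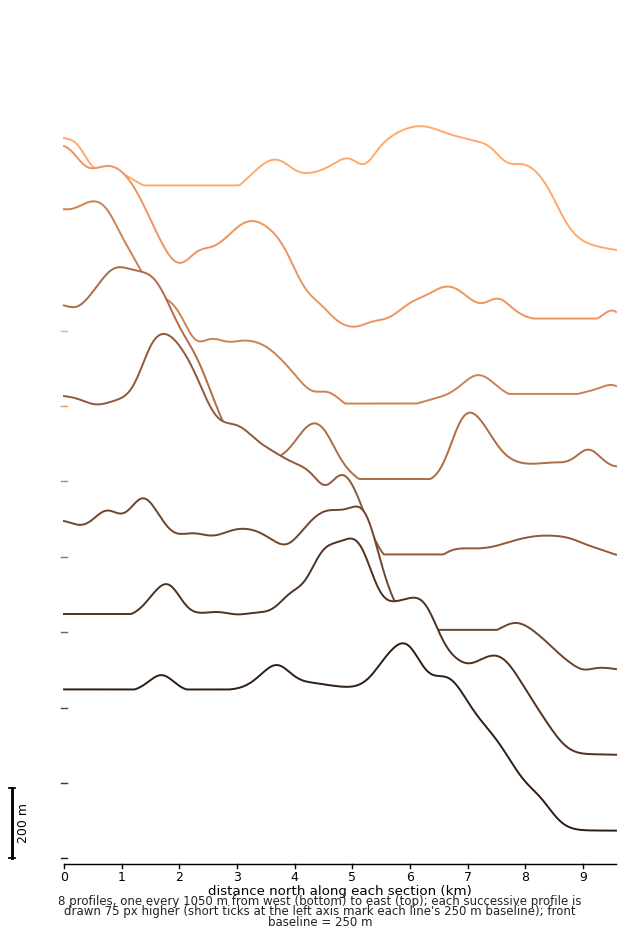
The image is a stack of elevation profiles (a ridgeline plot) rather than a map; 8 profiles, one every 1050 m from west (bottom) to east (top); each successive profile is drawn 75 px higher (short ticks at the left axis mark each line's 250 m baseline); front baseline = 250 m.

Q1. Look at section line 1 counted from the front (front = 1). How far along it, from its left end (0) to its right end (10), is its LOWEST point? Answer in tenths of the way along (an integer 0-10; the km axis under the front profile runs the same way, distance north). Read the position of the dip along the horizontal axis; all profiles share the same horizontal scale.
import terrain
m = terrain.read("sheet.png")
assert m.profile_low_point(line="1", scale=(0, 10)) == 10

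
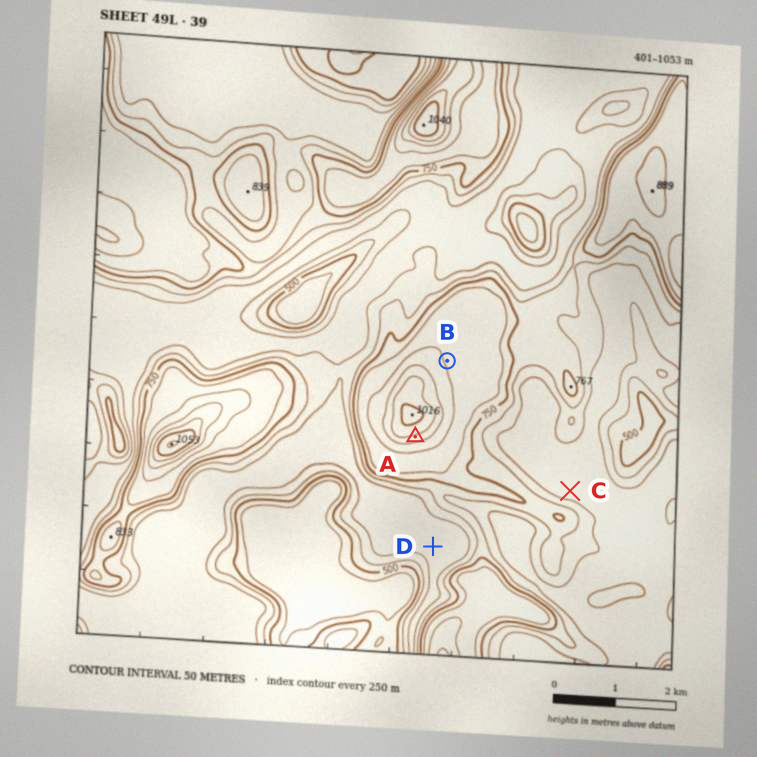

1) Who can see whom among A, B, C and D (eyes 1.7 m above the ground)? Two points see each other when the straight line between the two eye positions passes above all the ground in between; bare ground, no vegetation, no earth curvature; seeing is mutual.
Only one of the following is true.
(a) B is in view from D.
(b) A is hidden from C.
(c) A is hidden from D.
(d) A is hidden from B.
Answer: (d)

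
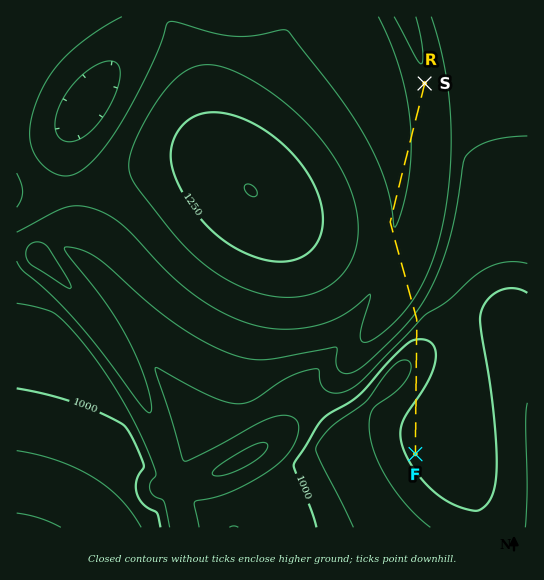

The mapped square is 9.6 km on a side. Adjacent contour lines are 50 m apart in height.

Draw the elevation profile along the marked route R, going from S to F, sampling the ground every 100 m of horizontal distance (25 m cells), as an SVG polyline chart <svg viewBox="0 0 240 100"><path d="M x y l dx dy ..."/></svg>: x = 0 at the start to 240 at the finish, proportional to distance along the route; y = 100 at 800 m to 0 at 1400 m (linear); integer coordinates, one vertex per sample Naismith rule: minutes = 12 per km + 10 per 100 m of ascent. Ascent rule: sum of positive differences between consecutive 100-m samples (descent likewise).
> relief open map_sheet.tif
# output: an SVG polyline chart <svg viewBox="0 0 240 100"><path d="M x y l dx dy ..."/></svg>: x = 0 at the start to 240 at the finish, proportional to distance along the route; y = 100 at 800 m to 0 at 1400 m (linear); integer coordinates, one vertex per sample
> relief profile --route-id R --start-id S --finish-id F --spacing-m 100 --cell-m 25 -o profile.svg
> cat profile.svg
<svg viewBox="0 0 240 100"><path d="M0 34l3 0 4 1 3 0 4 1 3 1 3 0 4 1 3 1 3 1 4 1 3 1 4 1 3 1 3 1 4 0 3 0 3 0 4 0 3-1 4 0 3-1 3 0 4-1 3 0 4 0 3-1 3 0 4 0 3 0 3 0 4-2 3-2 4-1 3-1 3-1 4 0 3 0 3 0 4 1 3 2 4 1 3 3 3 3 4 3 3 5 4 4 3 4 3 3 4 2 3 3 3 2 4 2 3 1 4 0 3 0 3-1 4-1 3-1 4-1 3-1 3-1 4-1 3-1 3 0 4 0 3-1 4 0 3 0 3 1 4 0 3 0"/></svg>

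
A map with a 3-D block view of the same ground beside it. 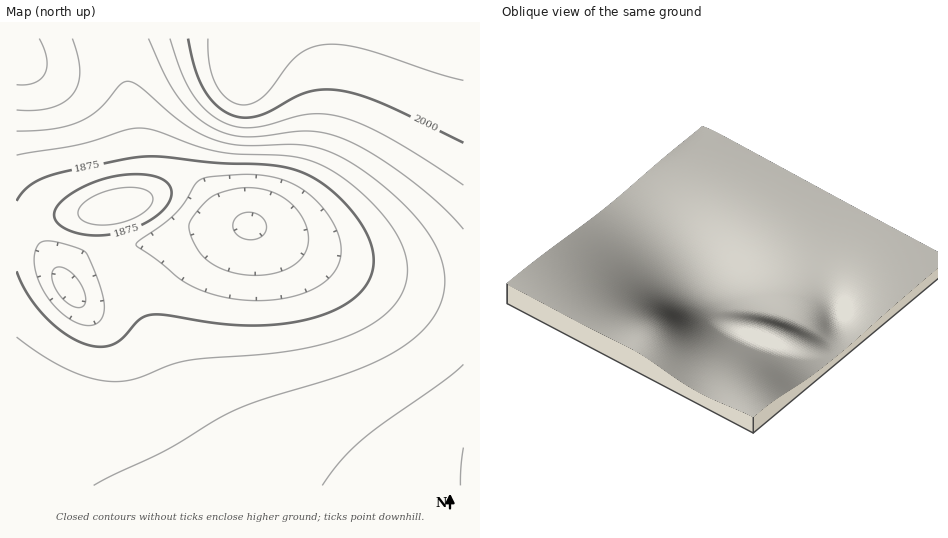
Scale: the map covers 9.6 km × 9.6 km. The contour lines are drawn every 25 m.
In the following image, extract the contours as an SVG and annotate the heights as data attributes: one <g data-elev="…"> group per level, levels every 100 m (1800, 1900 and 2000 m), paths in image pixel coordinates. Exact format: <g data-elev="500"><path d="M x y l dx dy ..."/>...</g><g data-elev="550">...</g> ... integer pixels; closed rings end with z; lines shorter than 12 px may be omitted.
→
<g data-elev="1800"><path d="M246 239l-6-2-5-5-2-4 0-6 3-5 6-3 7-2 7 1 9 8 1 4 0 6-3 5-5 2z"/></g><g data-elev="1900"><path d="M92 224l20 0 22-6 15-10 3-6 0-6-2-3-5-3-14-3-18 2-17 6-13 8-5 8 1 5 2 3z"/><path d="M17 155l60-10 48-15 15-2 15 3 40 15 23 6 20 2 47 2 22 4 18 7 17 10 18 14 18 18 13 16 9 15 6 16 1 14-3 19-12 19-18 15-26 13-27 9-31 6-105 10-17 5-28 11-13 4-23 0-27-7-29-15-31-22"/></g><g data-elev="2000"><path d="M188 39l7 29 9 21 12 16 16 10 12 3 12-2 12-4 26-15 12-4 15-3 16 0 20 4 25 9 81 40"/></g>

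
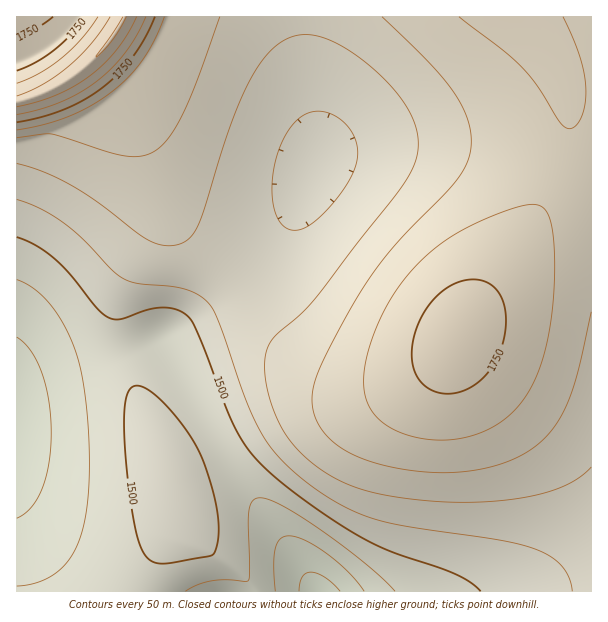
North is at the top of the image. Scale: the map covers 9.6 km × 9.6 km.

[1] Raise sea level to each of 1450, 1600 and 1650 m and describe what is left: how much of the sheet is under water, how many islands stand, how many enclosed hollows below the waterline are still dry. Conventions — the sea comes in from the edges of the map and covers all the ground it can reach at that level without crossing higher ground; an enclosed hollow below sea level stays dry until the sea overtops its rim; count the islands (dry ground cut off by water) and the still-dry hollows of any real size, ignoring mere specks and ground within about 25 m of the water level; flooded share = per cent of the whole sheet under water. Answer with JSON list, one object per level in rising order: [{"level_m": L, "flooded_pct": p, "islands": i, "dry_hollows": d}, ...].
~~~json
[{"level_m": 1450, "flooded_pct": 8, "islands": 0, "dry_hollows": 0}, {"level_m": 1600, "flooded_pct": 50, "islands": 0, "dry_hollows": 0}, {"level_m": 1650, "flooded_pct": 67, "islands": 0, "dry_hollows": 0}]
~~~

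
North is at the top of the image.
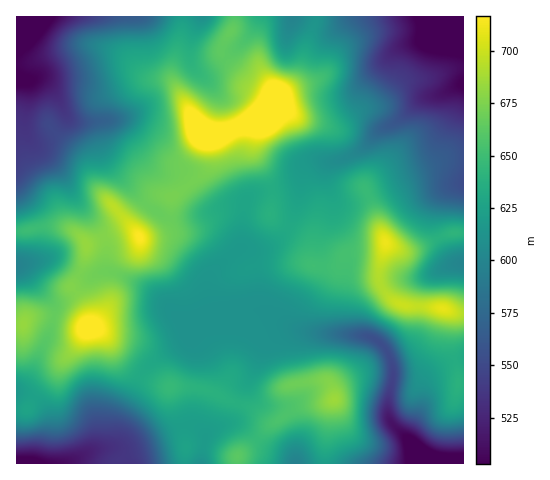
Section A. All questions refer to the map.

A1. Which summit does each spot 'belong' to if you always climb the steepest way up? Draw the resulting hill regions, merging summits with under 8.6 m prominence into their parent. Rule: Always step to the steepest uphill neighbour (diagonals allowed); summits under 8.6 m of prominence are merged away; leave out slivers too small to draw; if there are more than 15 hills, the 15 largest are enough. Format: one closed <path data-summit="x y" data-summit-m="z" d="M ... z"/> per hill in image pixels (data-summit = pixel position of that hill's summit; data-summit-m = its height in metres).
<path data-summit="263 118" data-summit-m="767" d="M463 16l-263 1-10 28 0 14 5 10 17 16 14 19 14 36 0 27 7 22-2 18-2 3-4-1 3 2 0 37 21 1 13-7 10-10 11-26 6-33 6-8 7-3 26-2 13-6 26-25 18-9 21-20 21-6 23-10z"/><path data-summit="385 242" data-summit-m="712" d="M463 85l-43 15-21 20-18 9-26 25-18 7-21 1-11 7-3 7-5 30-11 26-10 10-13 7-22-1-2 2 12 16 5 36 4 8 10 4 20 12 12 5 60 5-4-14 1-13 3-7 10-10 26-12 25-3 23-10 18-4z"/><path data-summit="204 134" data-summit-m="759" d="M200 16l-183 0-1 62 3 2 19-1 9 5 9 10 10 22 8 5 37 0 4 2 38 46 29 9 27 30 29-1 5 3 4-11 0-10-7-22 1-21-2-9-13-33-14-19-17-16-5-10 0-14 10-26z"/><path data-summit="139 237" data-summit-m="717" d="M18 79l-2 1 0 106 15 23 8 22-2 21-8 10 24-3 34 17 7 0 10-4 14 2 34 17 35 34 31-8-4-3-3-9-4-17 2-8 5-8 27-24 1-37-4-3-15 0-38 11-14 0-11-5-16-11-32-35-11-17-10-25-18-5-7-7-3 6-14 14-9 4-8 0-7-8 3-46-2-3z"/><path data-summit="88 327" data-summit-m="728" d="M53 259l-37 6 10 7 28 36-4 25-20 45-9 10-5 2 1 3 10 1 9 5 9 10 4 9-1 21-5 19-4 6 27 0 25-13 20-5 7-9 3-24 20-38 12-14 33-21 3-4 1-10-7-3-31-32-26-14-16-5-23 4z"/><path data-summit="334 399" data-summit-m="685" d="M294 330l-11 2-19 12-5 17-18 32-6 19-3 7-7 5 11-1 7 4 22 19 23 10 7 8 135-1-12-8-6-11-23-25-1-21 5-17 0-16-5-12-6-9-15-8-51-3z"/><path data-summit="169 388" data-summit-m="646" d="M258 310l-34 5-34 10-2 14-35 22-12 14-20 38-5 27-7 7 21 2 53-23 10 0 4 2 9 9 9-9 14-6 6-10 6-19 18-32 5-17 19-12 19-2-10-2-16-11z"/><path data-summit="442 308" data-summit-m="709" d="M463 263l-17 4-23 10-32 5-19 10-10 10-3 7-1 13 2 11 22 11 10 17 1 20-5 17 0 18 4 8 17 17 1-10 11-22 0-23 5-9 21-15 17-4z"/><path data-summit="24 325" data-summit-m="683" d="M18 266l-2 0 1 123 4-1 9-10 20-45 4-18 0-7-4-8-24-28z"/><path data-summit="237 456" data-summit-m="663" d="M236 423l-15 3-15 9-4 20 0 9 93-1-7-7-23-10-17-16z"/>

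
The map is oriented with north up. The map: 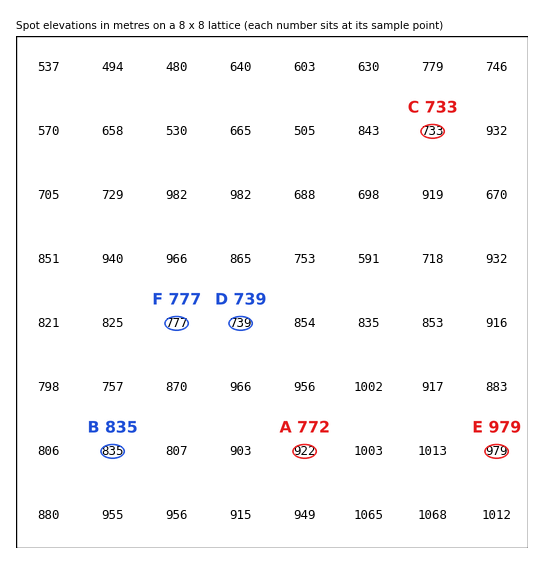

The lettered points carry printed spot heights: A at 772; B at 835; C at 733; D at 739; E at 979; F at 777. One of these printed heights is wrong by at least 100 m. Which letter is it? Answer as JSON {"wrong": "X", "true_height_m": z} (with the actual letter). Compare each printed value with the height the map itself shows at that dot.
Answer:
{"wrong": "A", "true_height_m": 922}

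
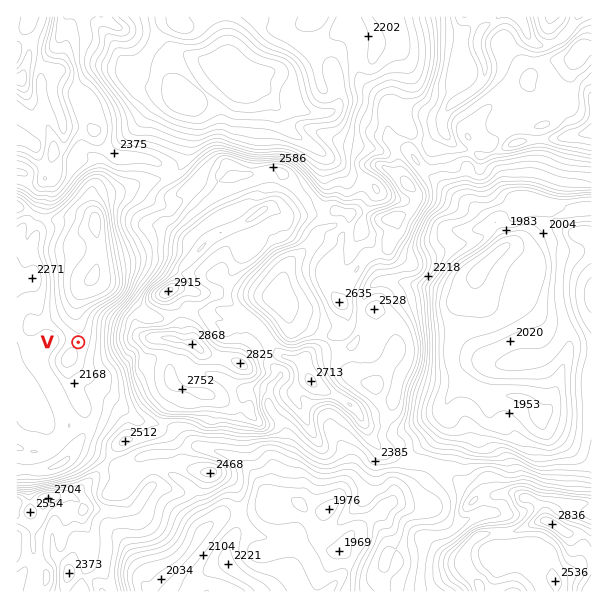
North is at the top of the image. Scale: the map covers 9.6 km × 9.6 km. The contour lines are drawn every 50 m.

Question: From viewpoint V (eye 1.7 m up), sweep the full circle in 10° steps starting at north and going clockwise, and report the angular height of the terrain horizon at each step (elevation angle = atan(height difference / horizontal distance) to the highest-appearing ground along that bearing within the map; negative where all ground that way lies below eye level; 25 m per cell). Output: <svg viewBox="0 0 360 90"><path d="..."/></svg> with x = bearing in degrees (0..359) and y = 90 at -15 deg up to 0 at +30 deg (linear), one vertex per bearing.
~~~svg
<svg viewBox="0 0 360 90"><path d="M0 49l10 2 10 0 10-7 10-4 10-14 10-17 10-9 10 0 10 0 10 1 10 5 10 8 10 11 10 10 10 1 10 1 10 6 10-4 10-4 10 3 10 5 10-1 10 0 10-2 10-2 10-6 10-3 10 1 10 4 10 9 10 4 10-1 10 1 10 3 10-6"/></svg>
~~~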